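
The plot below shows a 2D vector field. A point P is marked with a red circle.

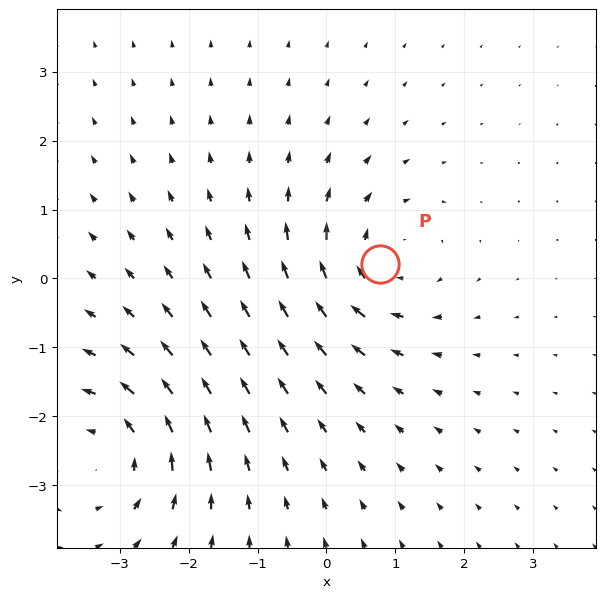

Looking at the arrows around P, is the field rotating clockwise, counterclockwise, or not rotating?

clockwise

Near P at (0.8, 0.2) the arrows circulate clockwise. The curl (z-component) there is about -4; negative curl means clockwise rotation.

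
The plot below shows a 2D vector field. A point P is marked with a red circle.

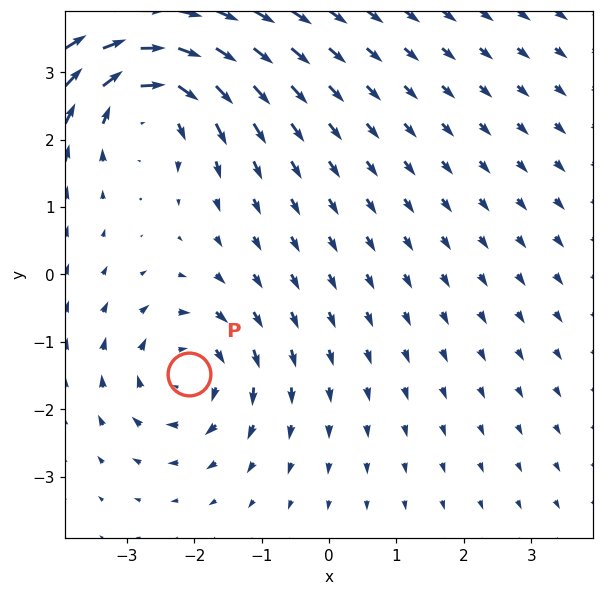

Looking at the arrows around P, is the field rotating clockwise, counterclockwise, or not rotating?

clockwise

Near P at (-2.1, -1.5) the arrows circulate clockwise. The curl (z-component) there is about -4; negative curl means clockwise rotation.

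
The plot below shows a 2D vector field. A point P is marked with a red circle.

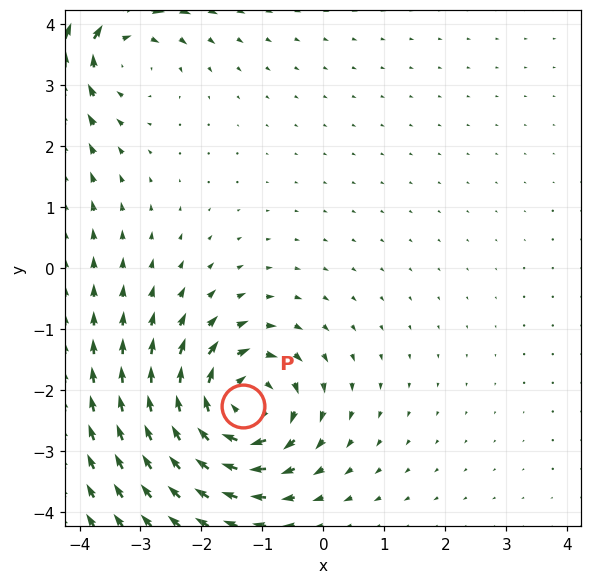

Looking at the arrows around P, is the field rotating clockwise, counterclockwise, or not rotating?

Near P at (-1.3, -2.3) the arrows circulate clockwise. The curl (z-component) there is about -4; negative curl means clockwise rotation.

clockwise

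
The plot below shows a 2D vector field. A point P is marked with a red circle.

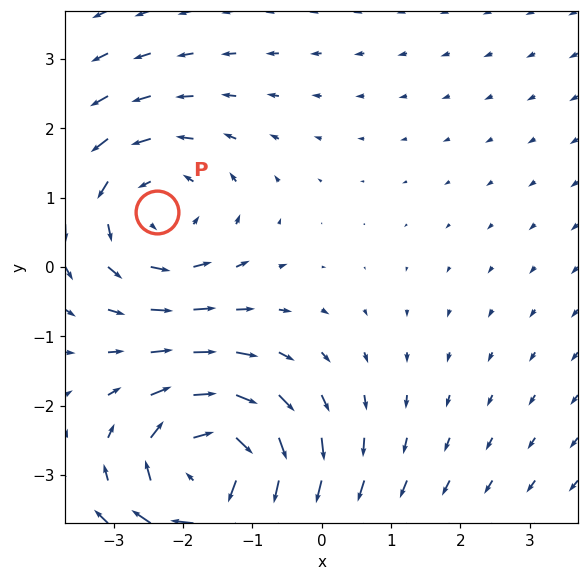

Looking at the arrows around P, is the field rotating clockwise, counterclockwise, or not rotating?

Near P at (-2.4, 0.8) the arrows circulate counterclockwise. The curl (z-component) there is about +2; positive curl means counterclockwise rotation.

counterclockwise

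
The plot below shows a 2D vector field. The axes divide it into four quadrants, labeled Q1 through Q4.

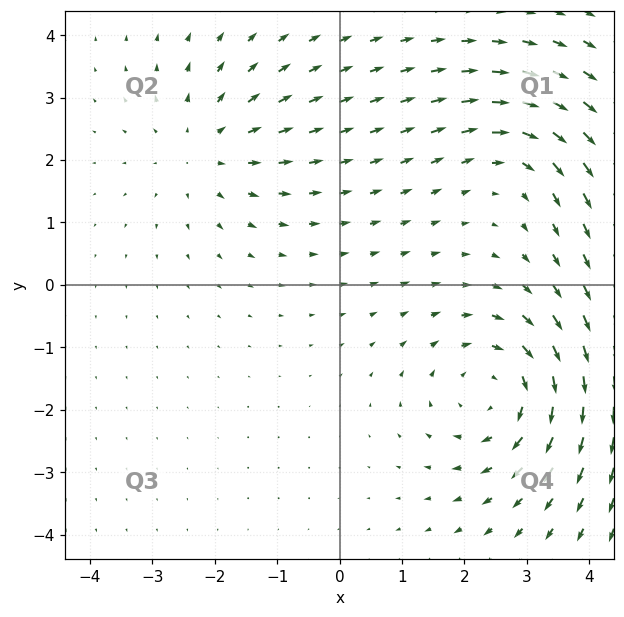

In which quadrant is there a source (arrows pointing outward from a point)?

The source sits at approximately (-2.2, 2.2), which lies in quadrant Q2. The divergence there is about +3, positive as expected for a source.

Q2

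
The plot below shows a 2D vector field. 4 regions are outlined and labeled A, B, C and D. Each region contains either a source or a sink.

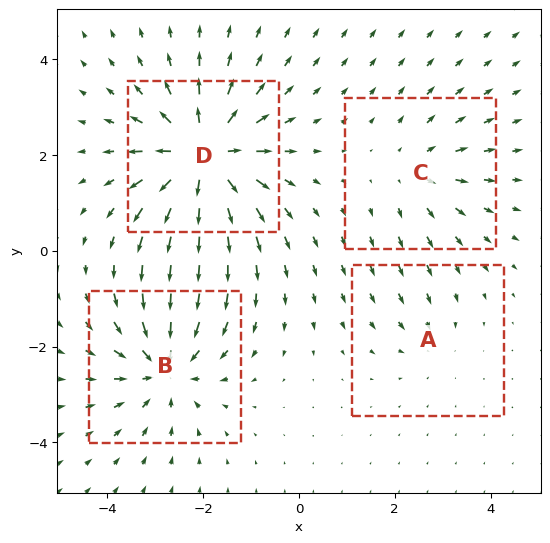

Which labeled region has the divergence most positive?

Divergence at each region's feature centre — A: about -2, B: about -5, C: about +3, D: about +7. Region D is most positive.

D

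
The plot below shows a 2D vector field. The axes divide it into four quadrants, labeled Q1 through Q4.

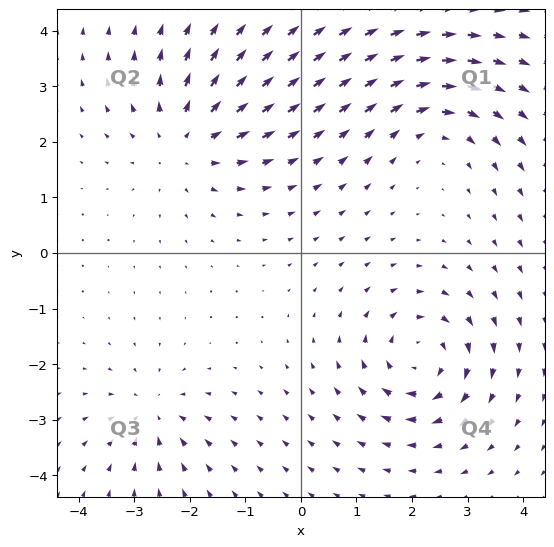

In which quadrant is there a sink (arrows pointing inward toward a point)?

The sink sits at approximately (-2.7, -2.9), which lies in quadrant Q3. The divergence there is about -4, negative as expected for a sink.

Q3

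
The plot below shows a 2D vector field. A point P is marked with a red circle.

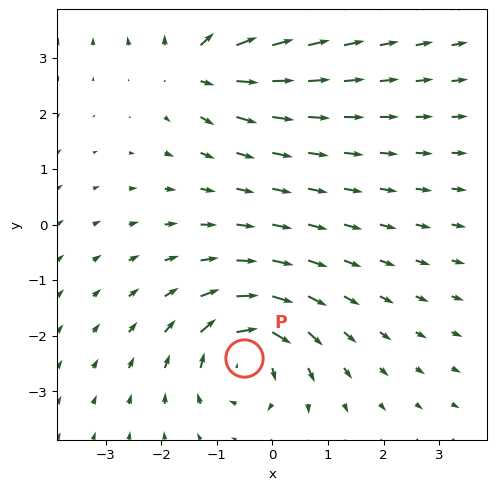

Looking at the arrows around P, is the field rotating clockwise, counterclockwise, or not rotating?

clockwise

Near P at (-0.5, -2.4) the arrows circulate clockwise. The curl (z-component) there is about -4; negative curl means clockwise rotation.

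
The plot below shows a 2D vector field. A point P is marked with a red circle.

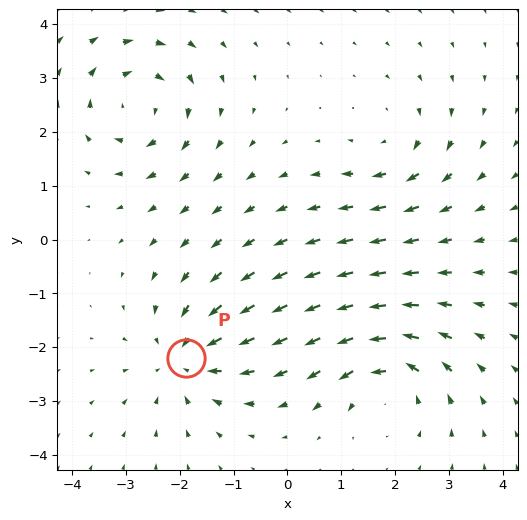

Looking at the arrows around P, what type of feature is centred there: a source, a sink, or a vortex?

At P (-1.9, -2.2) the arrows converge inward. Divergence about -4, curl ≈0 — negative divergence with near-zero curl is a sink.

sink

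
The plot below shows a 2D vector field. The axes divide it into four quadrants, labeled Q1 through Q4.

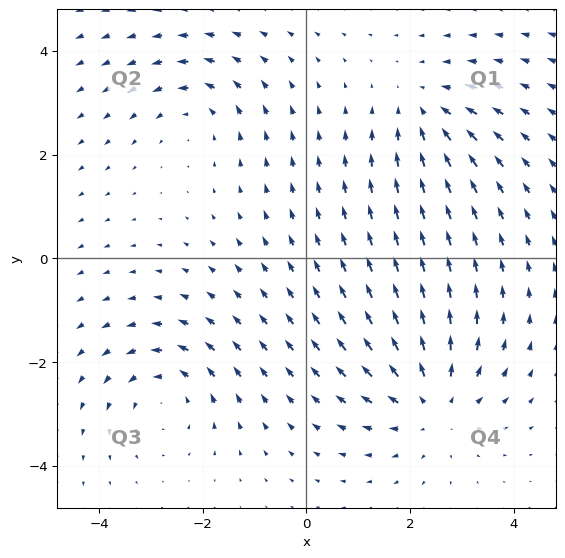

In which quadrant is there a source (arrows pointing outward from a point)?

Q4

The source sits at approximately (2.4, -2.8), which lies in quadrant Q4. The divergence there is about +4, positive as expected for a source.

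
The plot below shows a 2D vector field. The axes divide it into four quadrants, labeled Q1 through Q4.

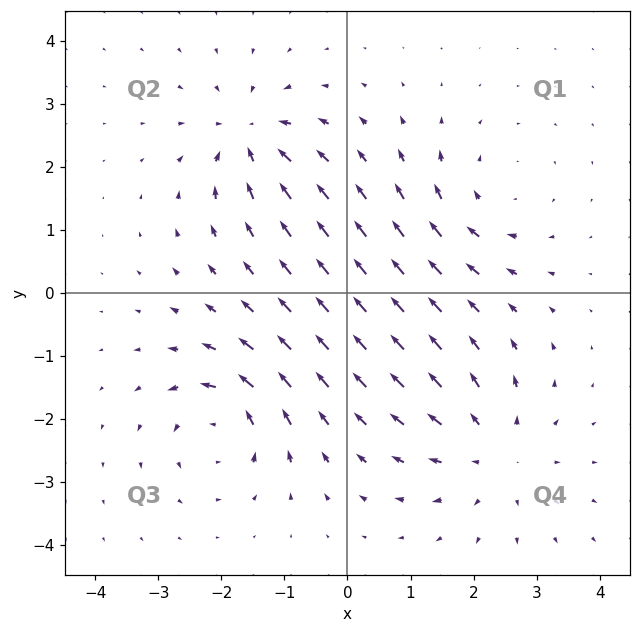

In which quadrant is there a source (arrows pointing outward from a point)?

Q4

The source sits at approximately (2.3, -2.5), which lies in quadrant Q4. The divergence there is about +4, positive as expected for a source.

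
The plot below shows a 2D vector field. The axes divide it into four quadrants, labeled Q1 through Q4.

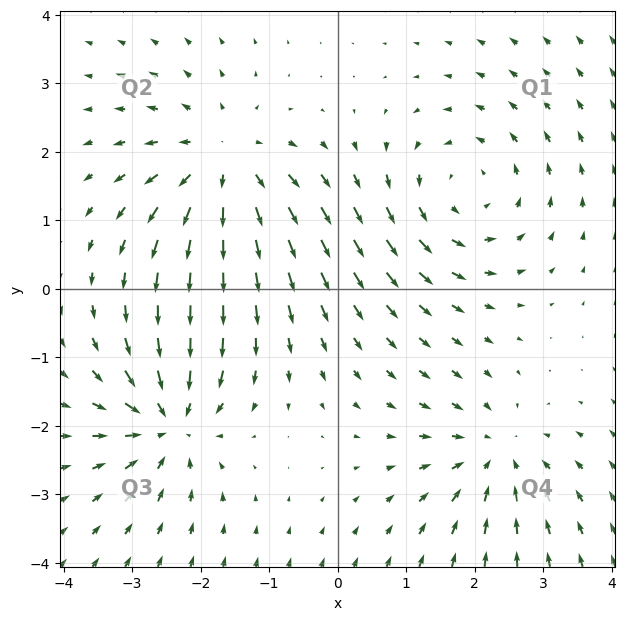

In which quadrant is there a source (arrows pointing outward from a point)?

Q2

The source sits at approximately (-1.7, 1.8), which lies in quadrant Q2. The divergence there is about +5, positive as expected for a source.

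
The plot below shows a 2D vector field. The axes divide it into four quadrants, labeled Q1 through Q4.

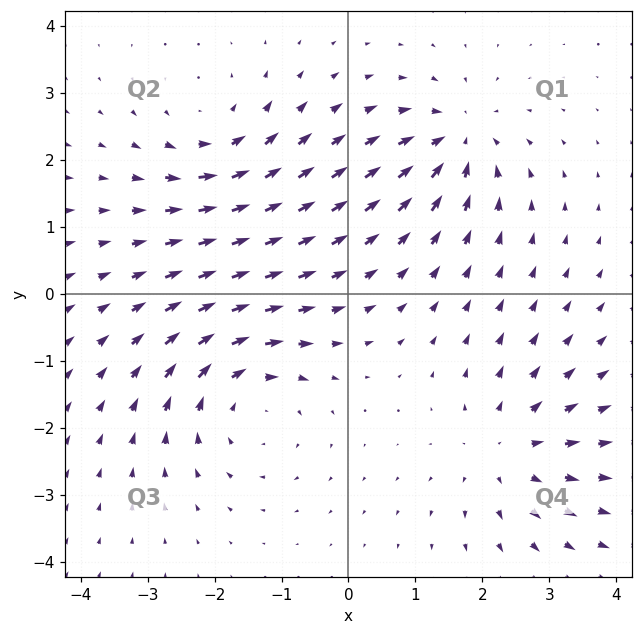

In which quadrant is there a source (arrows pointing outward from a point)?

Q4

The source sits at approximately (2.4, -2.3), which lies in quadrant Q4. The divergence there is about +4, positive as expected for a source.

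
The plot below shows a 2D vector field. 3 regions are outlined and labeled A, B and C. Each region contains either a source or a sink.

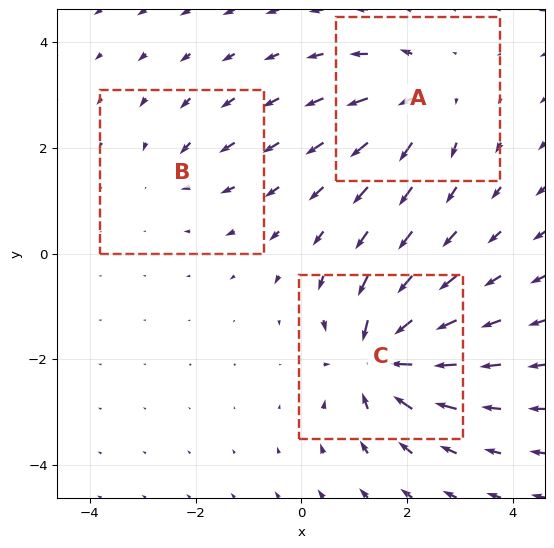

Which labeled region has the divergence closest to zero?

B

Divergence at each region's feature centre — A: about +4, B: about -2, C: about -7. Region B is closest to zero.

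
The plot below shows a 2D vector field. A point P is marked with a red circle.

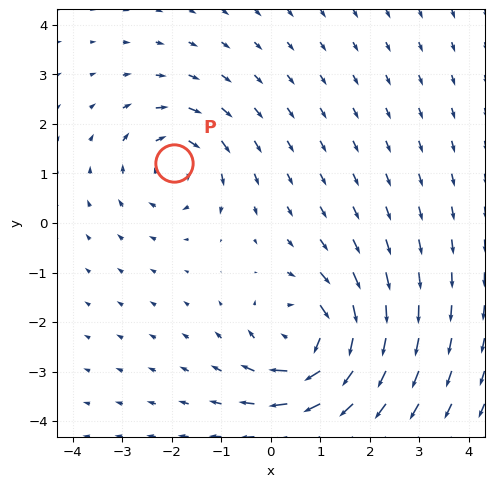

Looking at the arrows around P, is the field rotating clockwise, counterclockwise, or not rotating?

Near P at (-2.0, 1.2) the arrows circulate clockwise. The curl (z-component) there is about -4; negative curl means clockwise rotation.

clockwise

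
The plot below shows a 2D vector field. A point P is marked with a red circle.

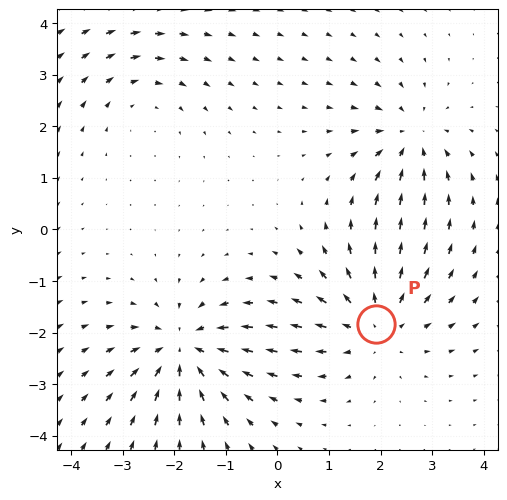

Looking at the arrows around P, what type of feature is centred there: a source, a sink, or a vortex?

source

At P (1.9, -1.8) the arrows spread outward. Divergence about +4, curl ≈0 — positive divergence with near-zero curl is a source.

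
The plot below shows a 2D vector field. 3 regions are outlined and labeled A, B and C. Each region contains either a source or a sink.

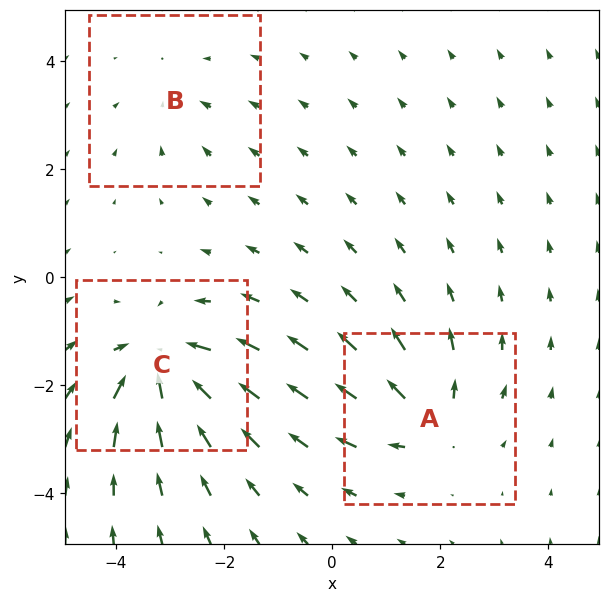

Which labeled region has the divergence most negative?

C

Divergence at each region's feature centre — A: about +4, B: about -2, C: about -6. Region C is most negative.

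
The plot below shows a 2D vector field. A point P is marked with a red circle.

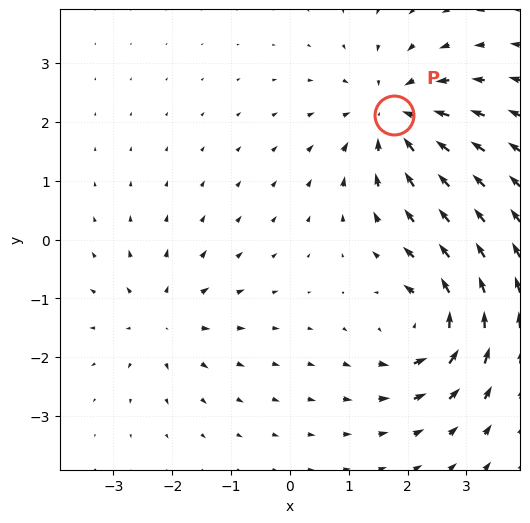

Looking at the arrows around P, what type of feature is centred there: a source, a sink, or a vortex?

sink

At P (1.8, 2.1) the arrows converge inward. Divergence about -5, curl ≈0 — negative divergence with near-zero curl is a sink.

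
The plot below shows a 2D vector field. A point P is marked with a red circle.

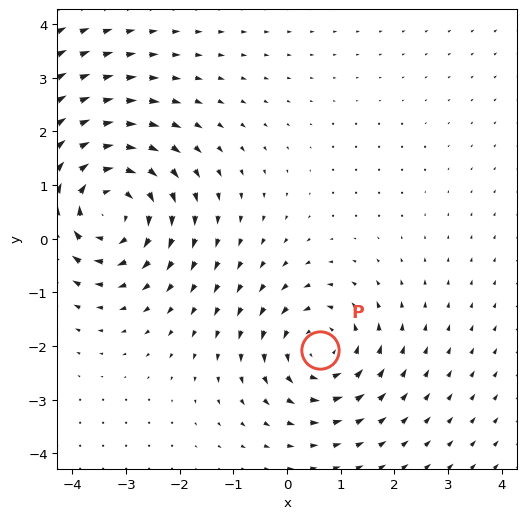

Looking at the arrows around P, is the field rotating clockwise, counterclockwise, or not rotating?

counterclockwise

Near P at (0.6, -2.1) the arrows circulate counterclockwise. The curl (z-component) there is about +3; positive curl means counterclockwise rotation.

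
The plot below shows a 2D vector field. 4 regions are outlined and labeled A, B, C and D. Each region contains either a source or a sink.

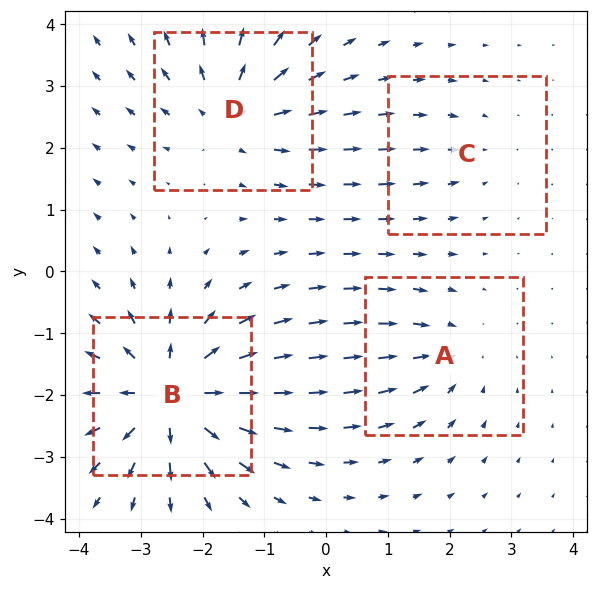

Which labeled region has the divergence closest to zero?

C

Divergence at each region's feature centre — A: about -4, B: about +8, C: about -2, D: about +5. Region C is closest to zero.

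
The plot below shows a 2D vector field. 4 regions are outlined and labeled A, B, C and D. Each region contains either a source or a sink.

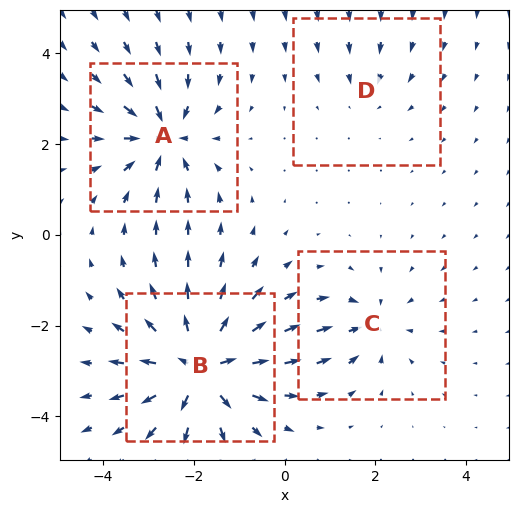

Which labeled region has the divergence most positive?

Divergence at each region's feature centre — A: about -6, B: about +9, C: about -4, D: about -2. Region B is most positive.

B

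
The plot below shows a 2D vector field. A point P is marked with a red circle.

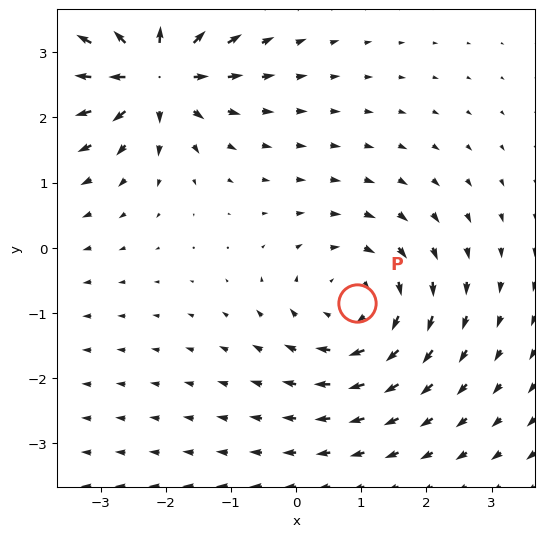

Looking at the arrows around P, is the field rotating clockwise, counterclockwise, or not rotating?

clockwise

Near P at (0.9, -0.8) the arrows circulate clockwise. The curl (z-component) there is about -4; negative curl means clockwise rotation.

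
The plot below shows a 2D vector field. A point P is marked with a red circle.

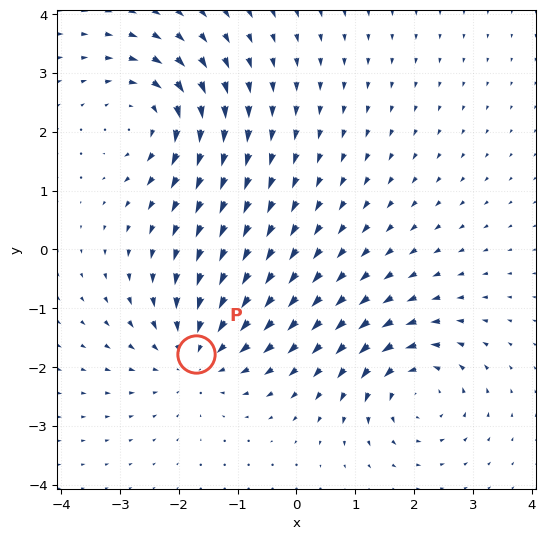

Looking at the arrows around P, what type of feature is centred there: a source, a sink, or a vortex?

At P (-1.7, -1.8) the arrows converge inward. Divergence about -3, curl ≈0 — negative divergence with near-zero curl is a sink.

sink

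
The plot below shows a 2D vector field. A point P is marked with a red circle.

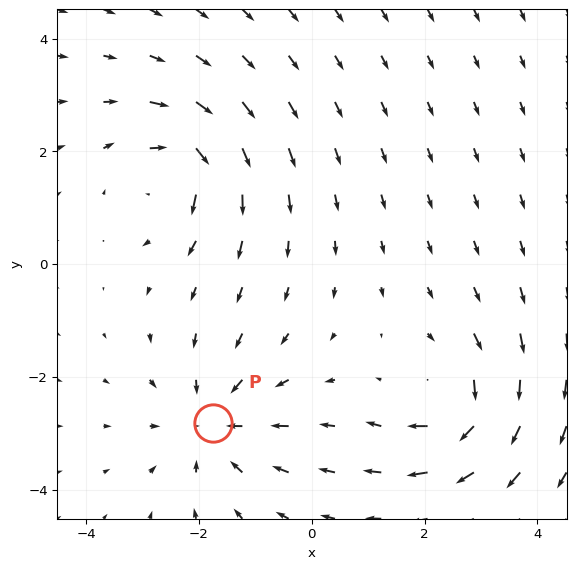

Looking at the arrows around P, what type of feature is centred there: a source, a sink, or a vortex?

sink

At P (-1.8, -2.8) the arrows converge inward. Divergence about -4, curl ≈0 — negative divergence with near-zero curl is a sink.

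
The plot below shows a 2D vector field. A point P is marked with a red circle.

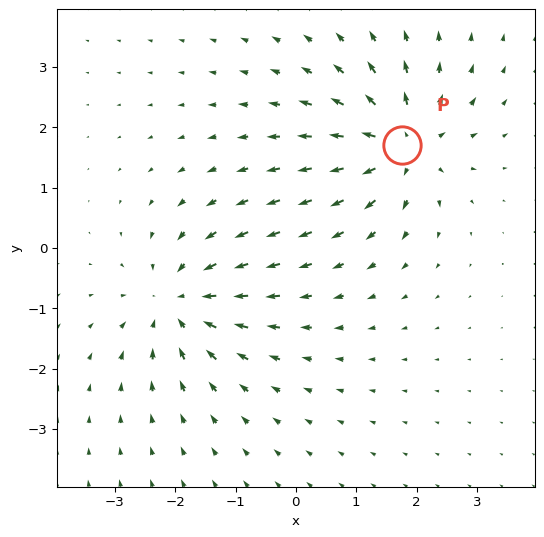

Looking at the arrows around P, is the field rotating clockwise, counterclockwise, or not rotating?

not rotating

Near P at (1.8, 1.7) the arrows show no circulation. The curl there is ≈0.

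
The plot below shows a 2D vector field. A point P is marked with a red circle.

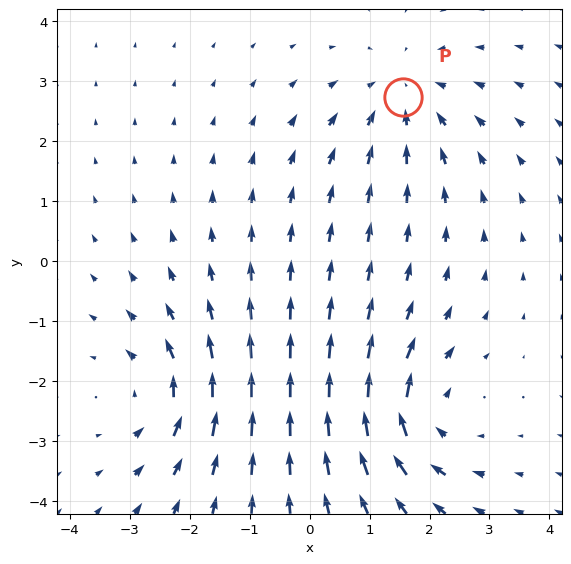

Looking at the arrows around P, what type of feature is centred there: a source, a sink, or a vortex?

At P (1.6, 2.7) the arrows converge inward. Divergence about -3, curl ≈0 — negative divergence with near-zero curl is a sink.

sink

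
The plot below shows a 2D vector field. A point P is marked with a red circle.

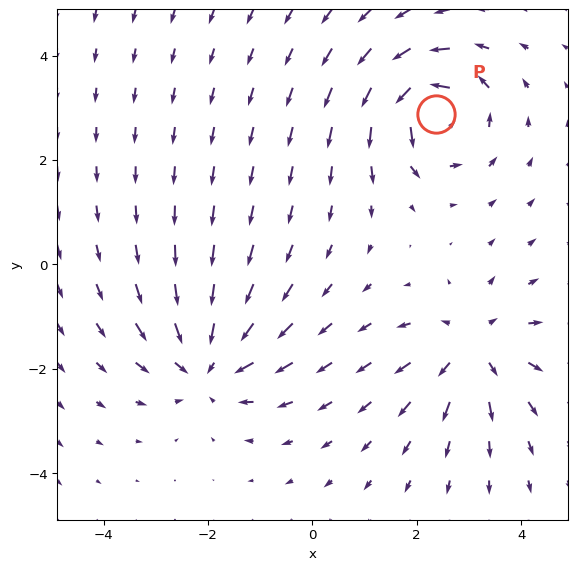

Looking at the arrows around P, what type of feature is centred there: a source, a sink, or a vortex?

vortex

At P (2.4, 2.9) the arrows circulate counterclockwise. Divergence ≈0, curl about +5 — near-zero divergence with nonzero curl is a vortex.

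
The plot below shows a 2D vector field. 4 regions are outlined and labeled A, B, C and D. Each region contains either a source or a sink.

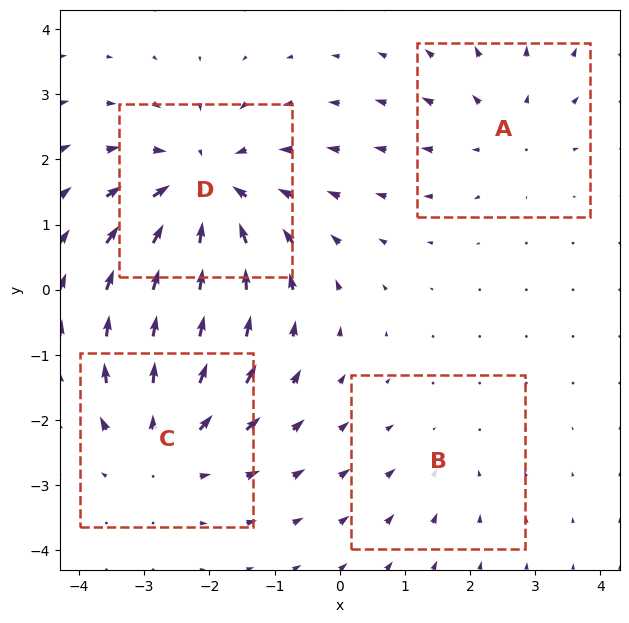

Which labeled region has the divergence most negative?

D

Divergence at each region's feature centre — A: about +3, B: about -2, C: about +4, D: about -6. Region D is most negative.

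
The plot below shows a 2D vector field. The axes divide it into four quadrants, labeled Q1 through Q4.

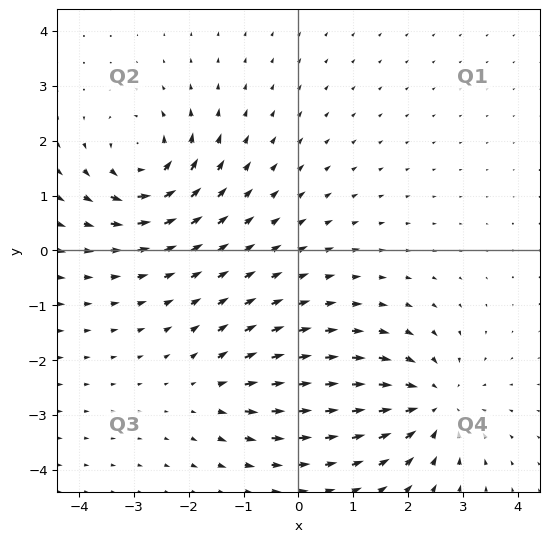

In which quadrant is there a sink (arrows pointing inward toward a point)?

The sink sits at approximately (2.4, -2.8), which lies in quadrant Q4. The divergence there is about -5, negative as expected for a sink.

Q4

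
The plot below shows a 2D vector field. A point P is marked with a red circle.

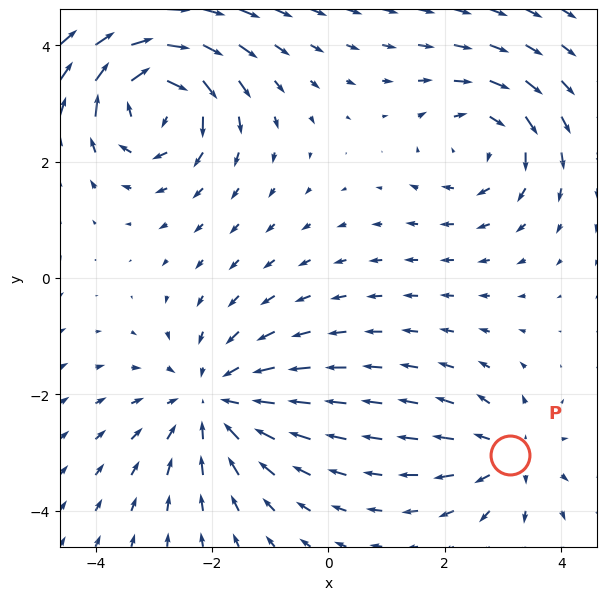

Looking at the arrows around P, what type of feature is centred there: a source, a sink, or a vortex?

At P (3.1, -3.1) the arrows spread outward. Divergence about +4, curl ≈0 — positive divergence with near-zero curl is a source.

source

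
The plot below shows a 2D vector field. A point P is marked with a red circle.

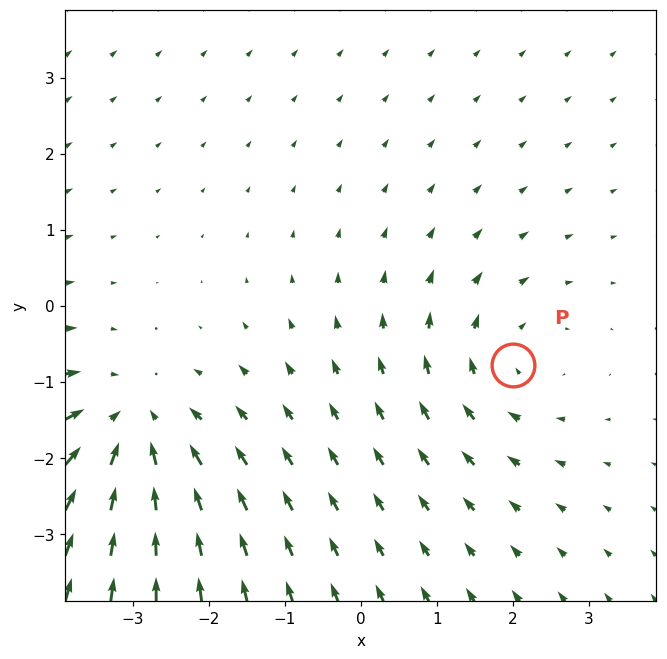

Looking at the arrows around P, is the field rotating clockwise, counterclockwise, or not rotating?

Near P at (2.0, -0.8) the arrows circulate clockwise. The curl (z-component) there is about -3; negative curl means clockwise rotation.

clockwise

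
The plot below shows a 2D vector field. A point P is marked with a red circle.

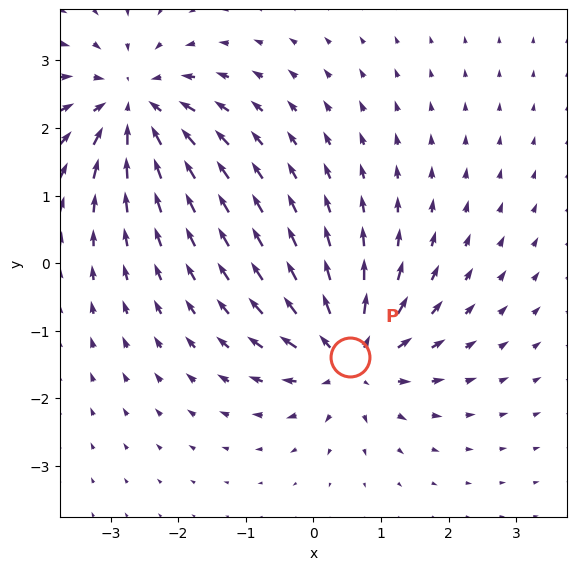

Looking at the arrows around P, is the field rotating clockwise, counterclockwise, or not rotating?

Near P at (0.5, -1.4) the arrows show no circulation. The curl there is ≈0.

not rotating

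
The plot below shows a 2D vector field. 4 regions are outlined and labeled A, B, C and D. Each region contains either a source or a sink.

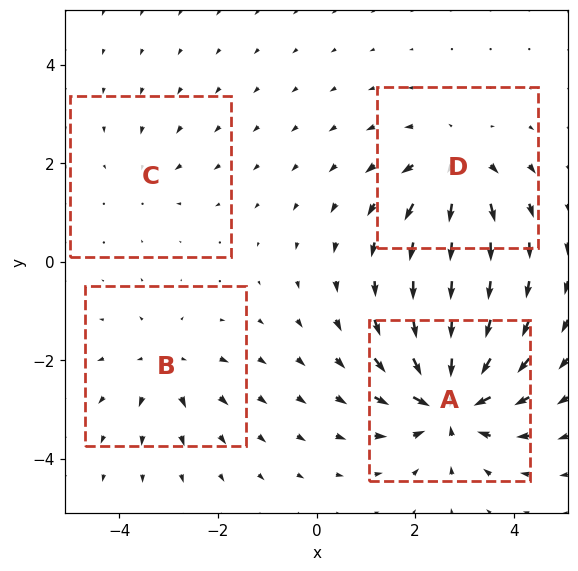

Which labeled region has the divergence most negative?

Divergence at each region's feature centre — A: about -8, B: about +4, C: about -2, D: about +5. Region A is most negative.

A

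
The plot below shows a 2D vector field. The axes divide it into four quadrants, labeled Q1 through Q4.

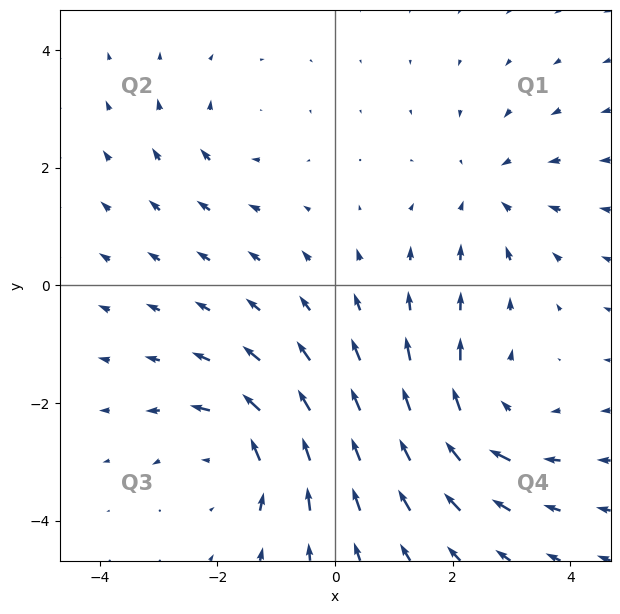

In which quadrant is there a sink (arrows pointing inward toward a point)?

The sink sits at approximately (2.6, 1.6), which lies in quadrant Q1. The divergence there is about -3, negative as expected for a sink.

Q1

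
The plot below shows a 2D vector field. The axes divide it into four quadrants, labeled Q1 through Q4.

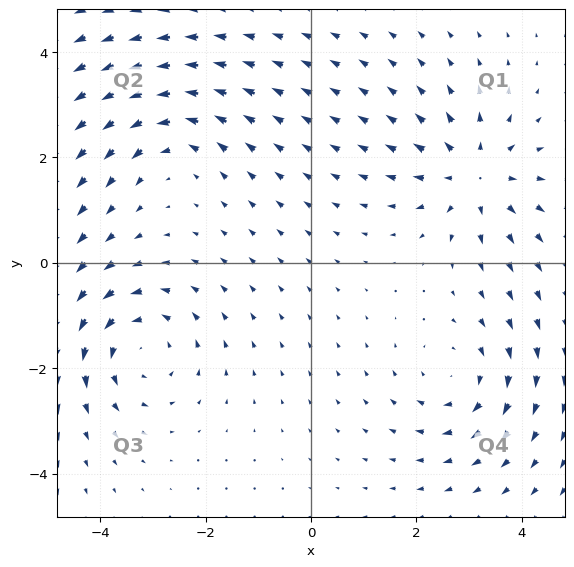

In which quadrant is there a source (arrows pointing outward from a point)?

Q1

The source sits at approximately (3.1, 1.7), which lies in quadrant Q1. The divergence there is about +4, positive as expected for a source.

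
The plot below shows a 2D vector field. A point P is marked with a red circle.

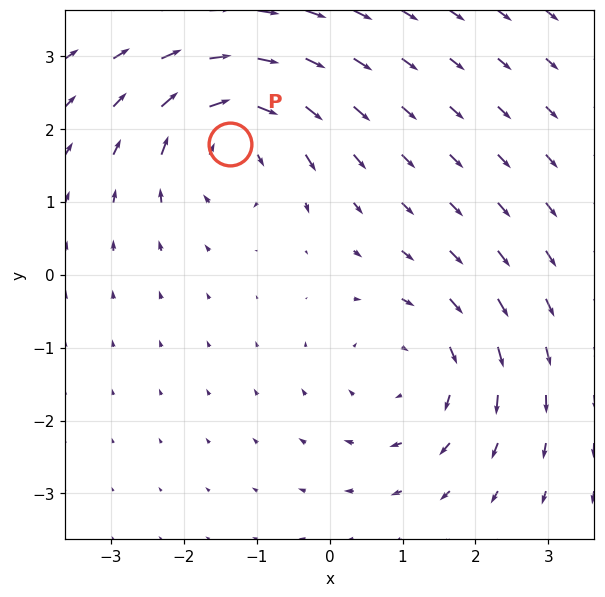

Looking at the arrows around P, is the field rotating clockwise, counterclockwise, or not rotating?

clockwise

Near P at (-1.4, 1.8) the arrows circulate clockwise. The curl (z-component) there is about -4; negative curl means clockwise rotation.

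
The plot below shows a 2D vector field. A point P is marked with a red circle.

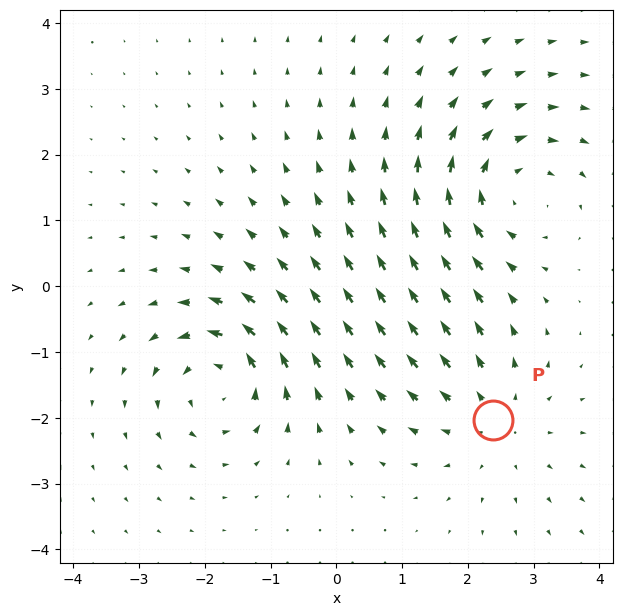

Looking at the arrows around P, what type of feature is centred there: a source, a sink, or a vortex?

source

At P (2.4, -2.0) the arrows spread outward. Divergence about +3, curl ≈0 — positive divergence with near-zero curl is a source.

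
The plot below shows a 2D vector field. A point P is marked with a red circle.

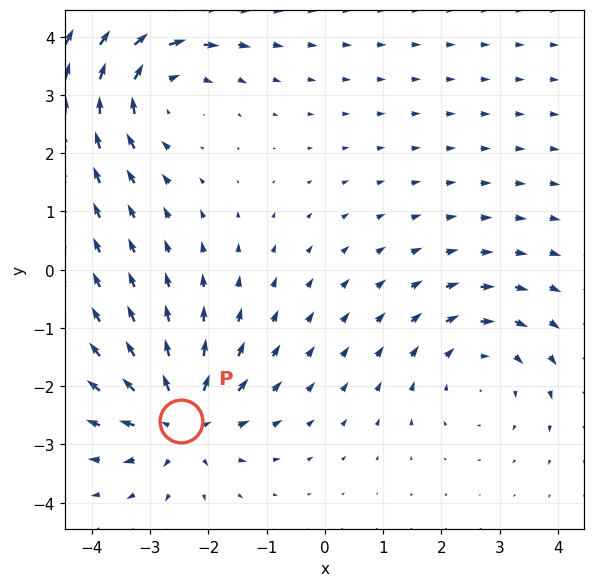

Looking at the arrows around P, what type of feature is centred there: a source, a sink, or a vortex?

source

At P (-2.5, -2.6) the arrows spread outward. Divergence about +4, curl ≈0 — positive divergence with near-zero curl is a source.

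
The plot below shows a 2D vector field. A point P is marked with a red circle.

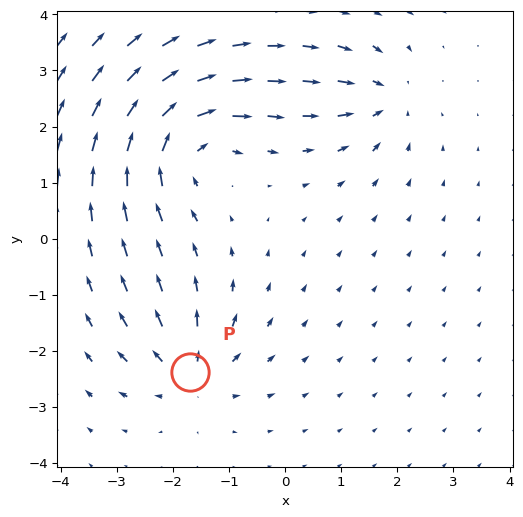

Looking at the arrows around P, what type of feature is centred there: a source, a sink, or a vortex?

At P (-1.7, -2.4) the arrows spread outward. Divergence about +4, curl ≈0 — positive divergence with near-zero curl is a source.

source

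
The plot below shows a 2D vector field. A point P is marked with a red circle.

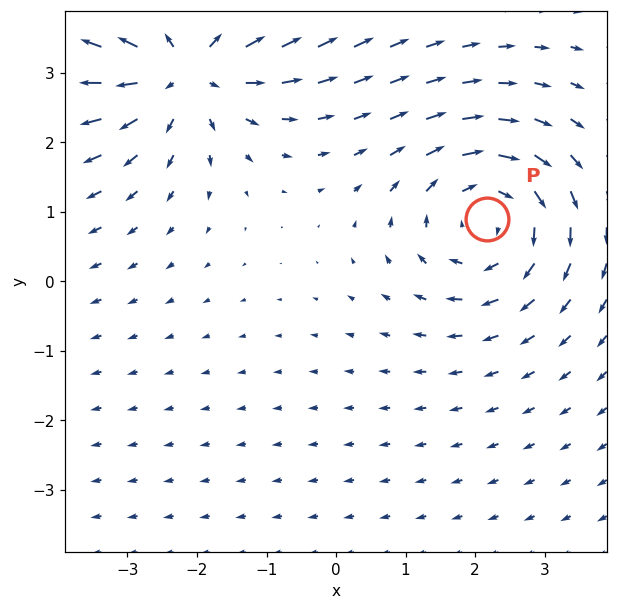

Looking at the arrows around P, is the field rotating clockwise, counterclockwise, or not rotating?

clockwise

Near P at (2.2, 0.9) the arrows circulate clockwise. The curl (z-component) there is about -3; negative curl means clockwise rotation.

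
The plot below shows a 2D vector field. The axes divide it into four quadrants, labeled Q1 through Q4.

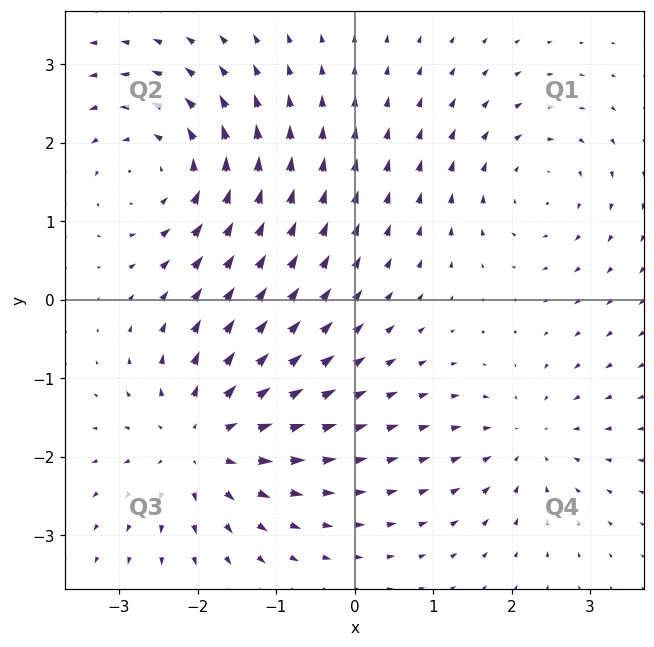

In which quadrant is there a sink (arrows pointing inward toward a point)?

Q4

The sink sits at approximately (2.2, -1.8), which lies in quadrant Q4. The divergence there is about -3, negative as expected for a sink.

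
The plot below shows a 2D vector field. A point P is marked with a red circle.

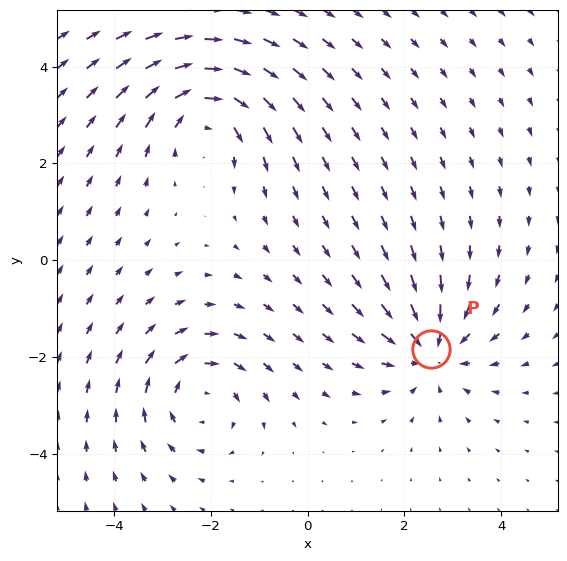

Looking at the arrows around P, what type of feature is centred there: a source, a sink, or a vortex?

At P (2.6, -1.8) the arrows converge inward. Divergence about -4, curl ≈0 — negative divergence with near-zero curl is a sink.

sink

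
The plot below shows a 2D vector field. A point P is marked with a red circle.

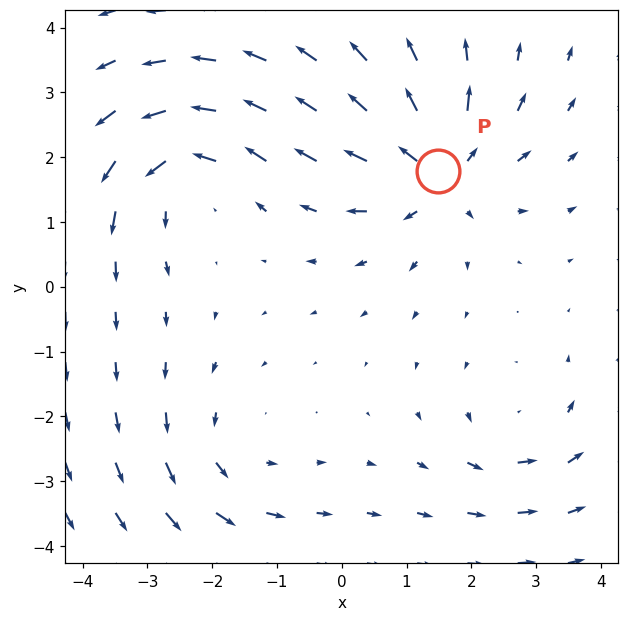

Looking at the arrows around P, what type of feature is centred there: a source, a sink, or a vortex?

At P (1.5, 1.8) the arrows spread outward. Divergence about +6, curl ≈0 — positive divergence with near-zero curl is a source.

source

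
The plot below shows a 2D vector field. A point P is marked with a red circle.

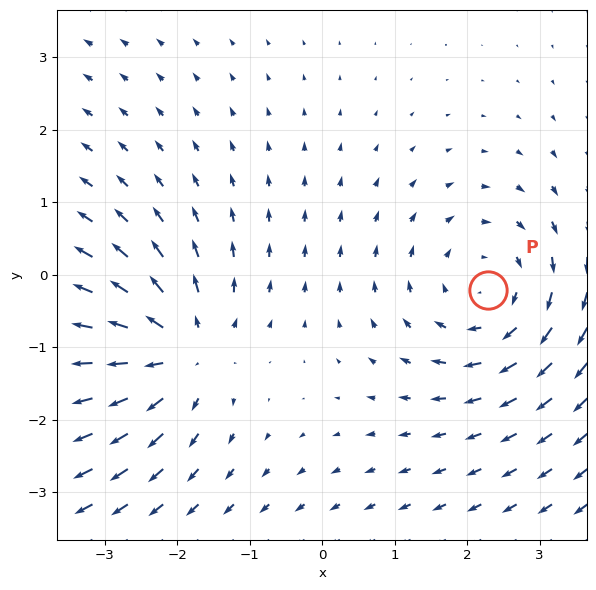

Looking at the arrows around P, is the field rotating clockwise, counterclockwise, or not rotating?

clockwise

Near P at (2.3, -0.2) the arrows circulate clockwise. The curl (z-component) there is about -2; negative curl means clockwise rotation.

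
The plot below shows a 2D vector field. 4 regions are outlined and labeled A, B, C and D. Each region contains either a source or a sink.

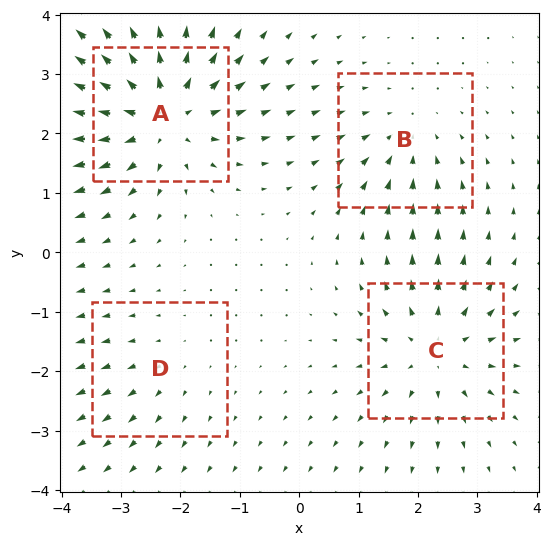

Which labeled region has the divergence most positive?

Divergence at each region's feature centre — A: about +7, B: about -3, C: about +5, D: about +2. Region A is most positive.

A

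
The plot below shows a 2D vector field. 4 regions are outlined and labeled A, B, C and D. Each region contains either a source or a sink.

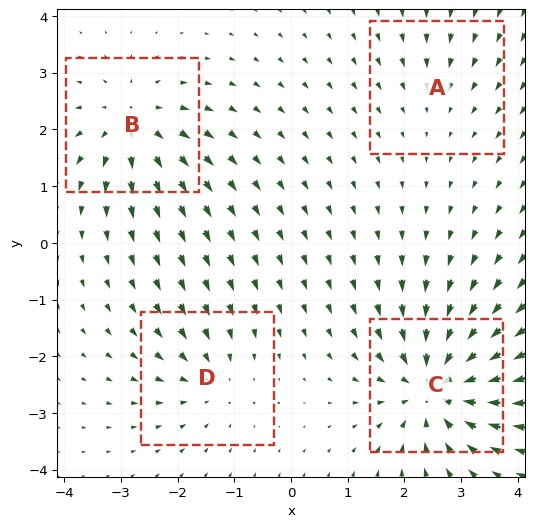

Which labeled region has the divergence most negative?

C

Divergence at each region's feature centre — A: about -2, B: about +5, C: about -7, D: about -4. Region C is most negative.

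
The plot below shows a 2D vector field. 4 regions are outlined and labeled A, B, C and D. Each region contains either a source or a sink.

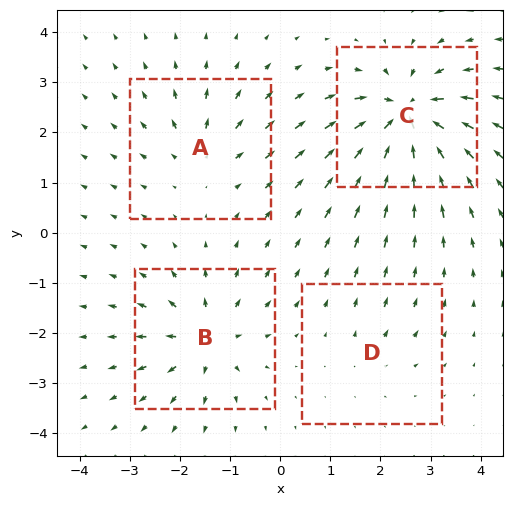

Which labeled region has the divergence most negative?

C

Divergence at each region's feature centre — A: about +4, B: about +6, C: about -9, D: about +2. Region C is most negative.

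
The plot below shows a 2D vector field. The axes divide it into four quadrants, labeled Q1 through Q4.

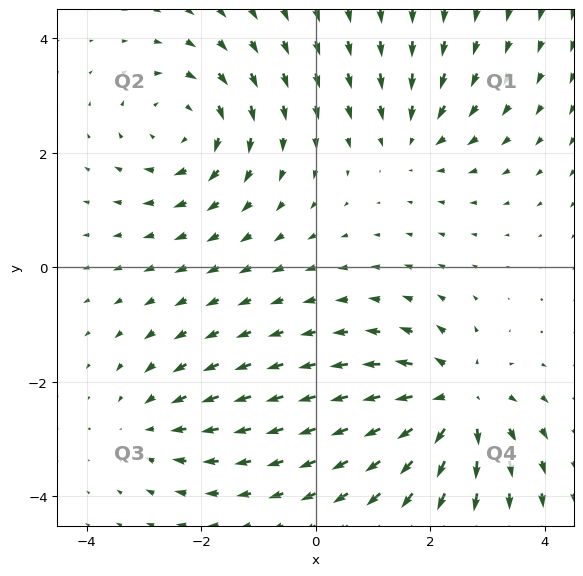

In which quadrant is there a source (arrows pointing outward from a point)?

The source sits at approximately (2.5, -2.4), which lies in quadrant Q4. The divergence there is about +5, positive as expected for a source.

Q4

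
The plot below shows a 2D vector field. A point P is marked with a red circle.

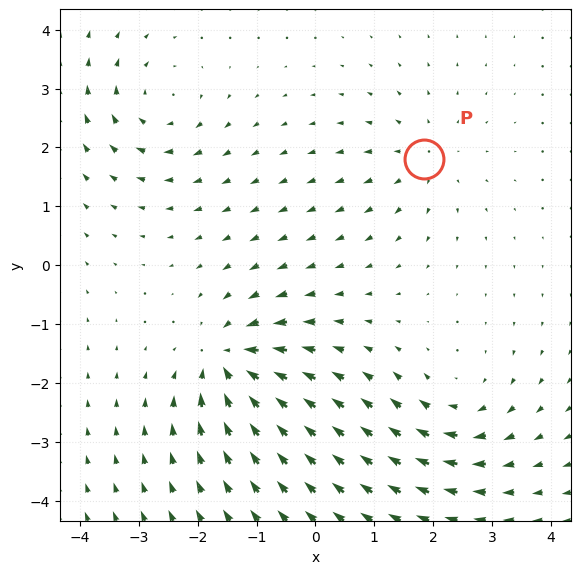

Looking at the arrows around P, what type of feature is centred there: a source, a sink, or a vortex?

At P (1.8, 1.8) the arrows spread outward. Divergence about +3, curl ≈0 — positive divergence with near-zero curl is a source.

source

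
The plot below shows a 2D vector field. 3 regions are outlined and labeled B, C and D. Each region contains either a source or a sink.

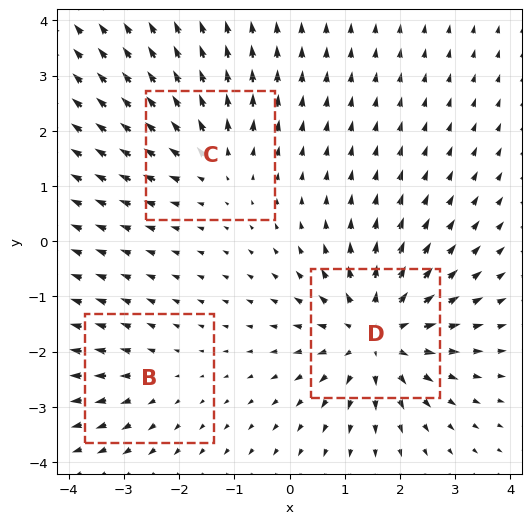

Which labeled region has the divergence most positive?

Divergence at each region's feature centre — B: about +2, C: about +3, D: about +5. Region D is most positive.

D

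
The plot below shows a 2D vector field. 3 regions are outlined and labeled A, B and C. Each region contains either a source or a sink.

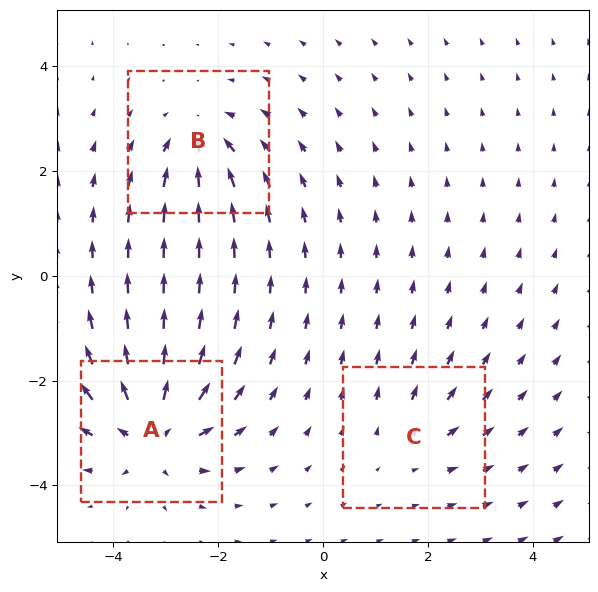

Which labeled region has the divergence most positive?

Divergence at each region's feature centre — A: about +5, B: about -4, C: about +2. Region A is most positive.

A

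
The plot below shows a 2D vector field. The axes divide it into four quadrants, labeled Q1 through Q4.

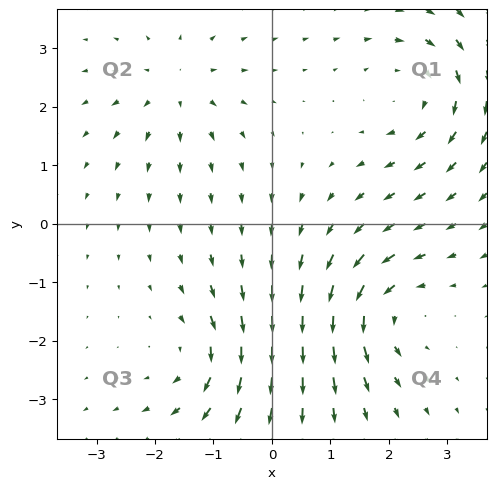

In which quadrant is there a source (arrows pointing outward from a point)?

Q2

The source sits at approximately (-1.6, 2.4), which lies in quadrant Q2. The divergence there is about +4, positive as expected for a source.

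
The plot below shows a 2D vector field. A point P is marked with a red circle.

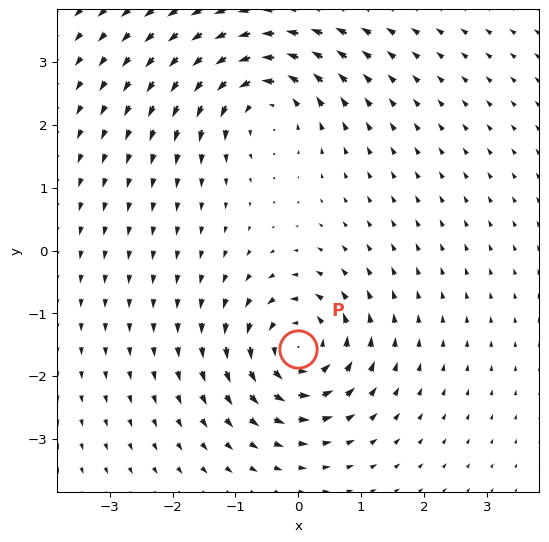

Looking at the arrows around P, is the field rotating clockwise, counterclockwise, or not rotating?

counterclockwise

Near P at (-0.0, -1.6) the arrows circulate counterclockwise. The curl (z-component) there is about +7; positive curl means counterclockwise rotation.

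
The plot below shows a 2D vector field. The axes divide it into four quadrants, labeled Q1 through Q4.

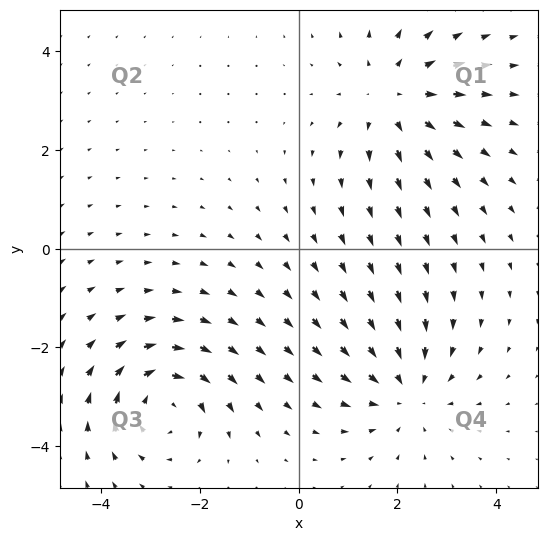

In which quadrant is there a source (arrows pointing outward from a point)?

The source sits at approximately (1.9, 3.1), which lies in quadrant Q1. The divergence there is about +4, positive as expected for a source.

Q1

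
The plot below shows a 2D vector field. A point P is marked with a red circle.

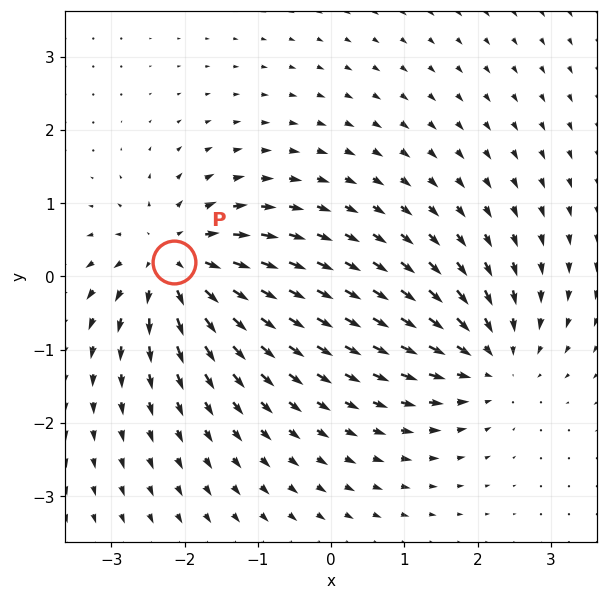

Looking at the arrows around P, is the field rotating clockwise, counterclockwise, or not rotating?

not rotating

Near P at (-2.1, 0.2) the arrows show no circulation. The curl there is ≈0.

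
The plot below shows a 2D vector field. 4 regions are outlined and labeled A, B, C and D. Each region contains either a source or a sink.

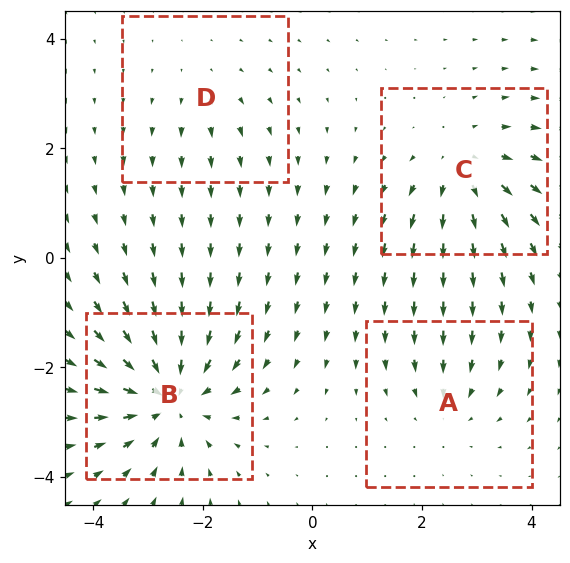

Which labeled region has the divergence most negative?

Divergence at each region's feature centre — A: about -3, B: about -7, C: about +5, D: about +2. Region B is most negative.

B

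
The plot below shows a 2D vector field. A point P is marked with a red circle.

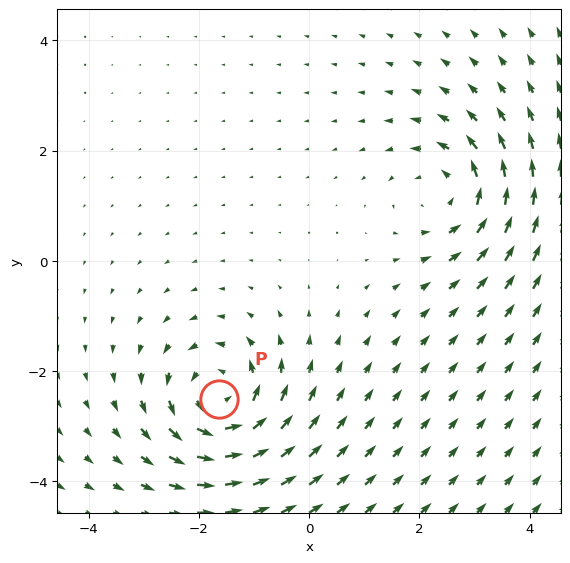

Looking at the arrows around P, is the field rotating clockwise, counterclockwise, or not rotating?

counterclockwise

Near P at (-1.6, -2.5) the arrows circulate counterclockwise. The curl (z-component) there is about +4; positive curl means counterclockwise rotation.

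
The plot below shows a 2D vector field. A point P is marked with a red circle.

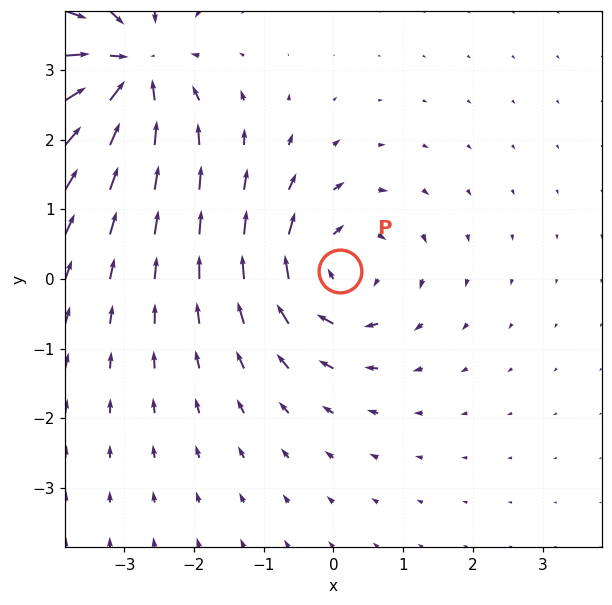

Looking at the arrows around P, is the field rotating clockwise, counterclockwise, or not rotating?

Near P at (0.1, 0.1) the arrows circulate clockwise. The curl (z-component) there is about -4; negative curl means clockwise rotation.

clockwise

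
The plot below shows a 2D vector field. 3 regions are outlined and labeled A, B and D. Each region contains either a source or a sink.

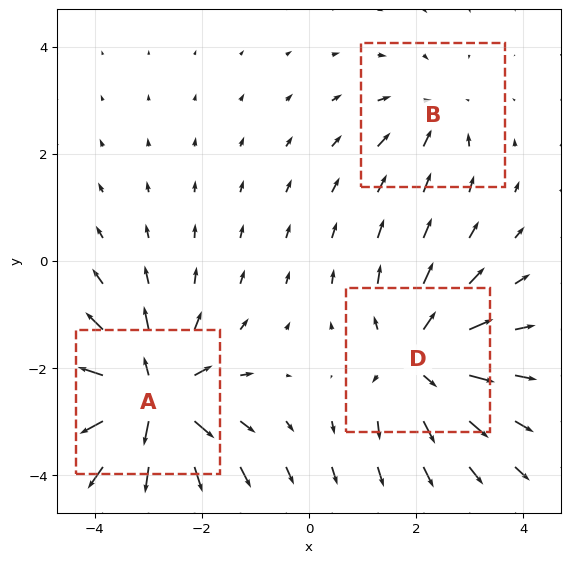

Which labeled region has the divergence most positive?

Divergence at each region's feature centre — A: about +5, B: about -2, D: about +3. Region A is most positive.

A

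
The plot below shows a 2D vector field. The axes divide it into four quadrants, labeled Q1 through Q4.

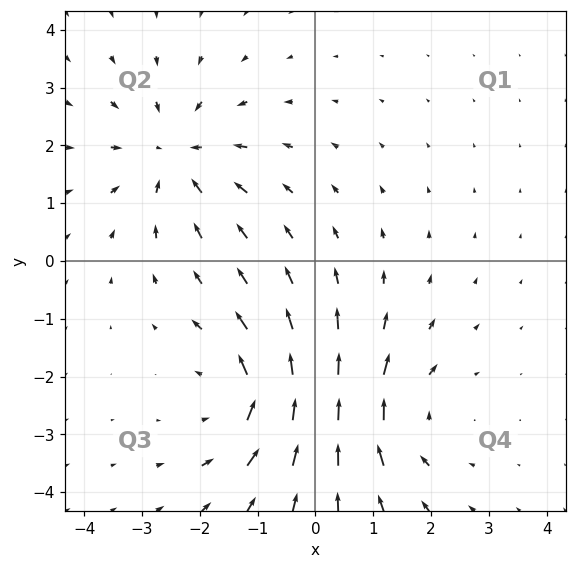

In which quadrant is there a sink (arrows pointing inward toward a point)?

Q2

The sink sits at approximately (-2.4, 1.8), which lies in quadrant Q2. The divergence there is about -5, negative as expected for a sink.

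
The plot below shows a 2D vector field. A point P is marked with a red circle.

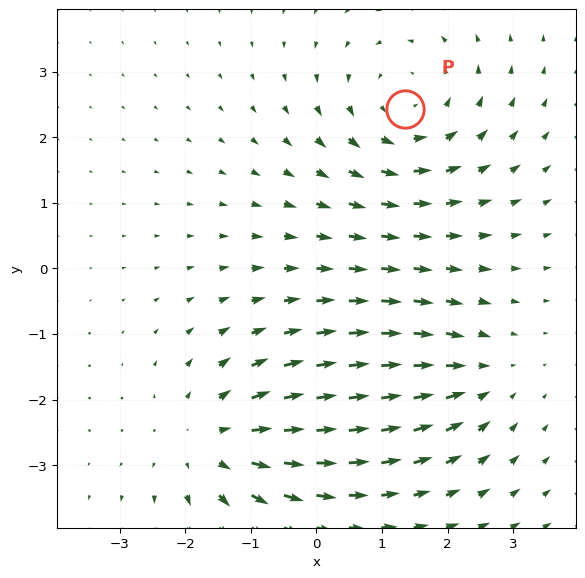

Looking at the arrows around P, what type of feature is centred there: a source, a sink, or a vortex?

At P (1.3, 2.4) the arrows circulate counterclockwise. Divergence ≈0, curl about +4 — near-zero divergence with nonzero curl is a vortex.

vortex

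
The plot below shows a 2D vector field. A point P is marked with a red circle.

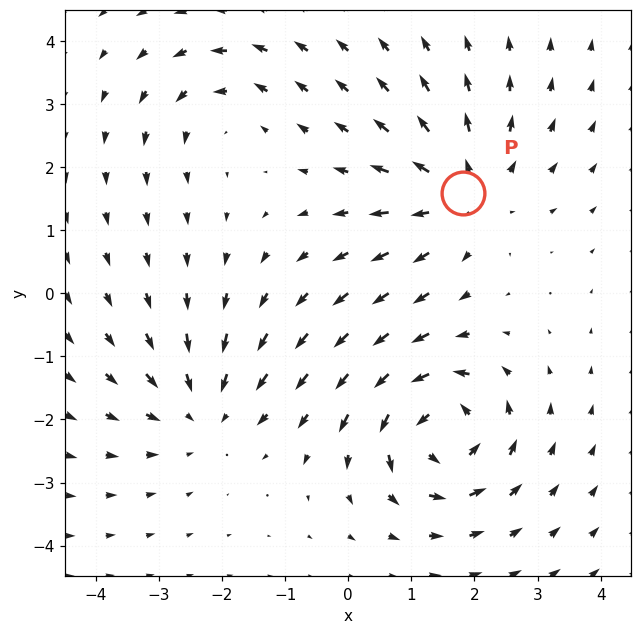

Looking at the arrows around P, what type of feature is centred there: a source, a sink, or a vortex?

At P (1.8, 1.6) the arrows spread outward. Divergence about +3, curl ≈0 — positive divergence with near-zero curl is a source.

source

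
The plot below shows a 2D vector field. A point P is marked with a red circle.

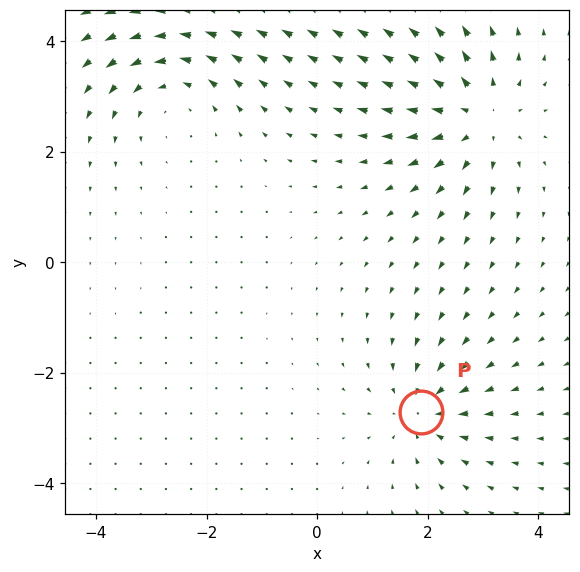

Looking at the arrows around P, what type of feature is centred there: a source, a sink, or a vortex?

sink

At P (1.9, -2.7) the arrows converge inward. Divergence about -4, curl ≈0 — negative divergence with near-zero curl is a sink.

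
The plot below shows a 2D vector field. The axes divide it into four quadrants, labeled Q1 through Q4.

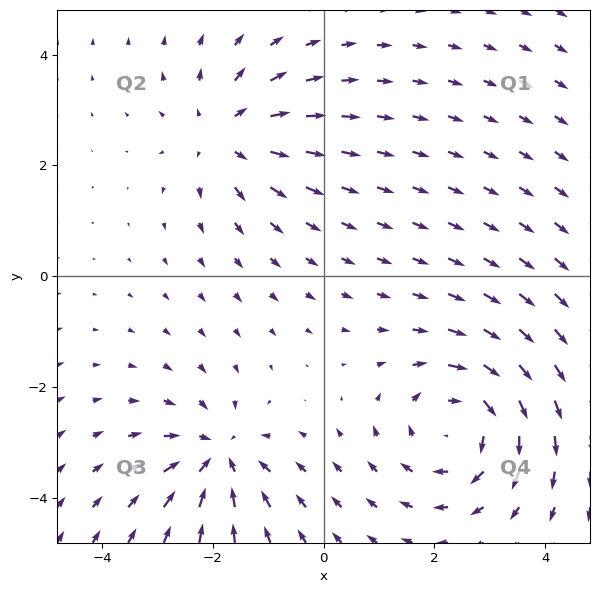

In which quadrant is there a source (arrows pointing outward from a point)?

Q2

The source sits at approximately (-1.8, 2.5), which lies in quadrant Q2. The divergence there is about +3, positive as expected for a source.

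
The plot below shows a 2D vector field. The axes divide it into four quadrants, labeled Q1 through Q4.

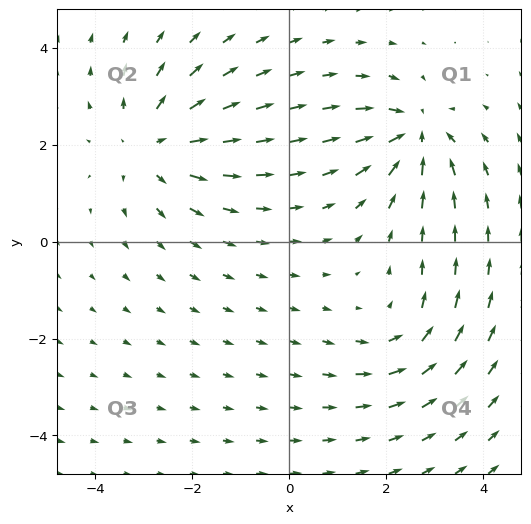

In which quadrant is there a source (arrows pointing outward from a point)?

Q2

The source sits at approximately (-2.8, 2.0), which lies in quadrant Q2. The divergence there is about +4, positive as expected for a source.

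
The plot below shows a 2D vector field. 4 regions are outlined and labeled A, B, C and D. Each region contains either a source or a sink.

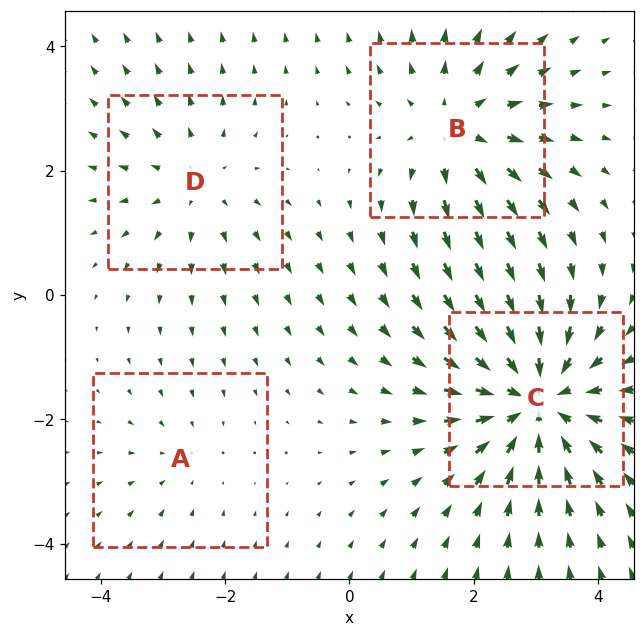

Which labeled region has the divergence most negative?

Divergence at each region's feature centre — A: about -2, B: about +4, C: about -6, D: about +3. Region C is most negative.

C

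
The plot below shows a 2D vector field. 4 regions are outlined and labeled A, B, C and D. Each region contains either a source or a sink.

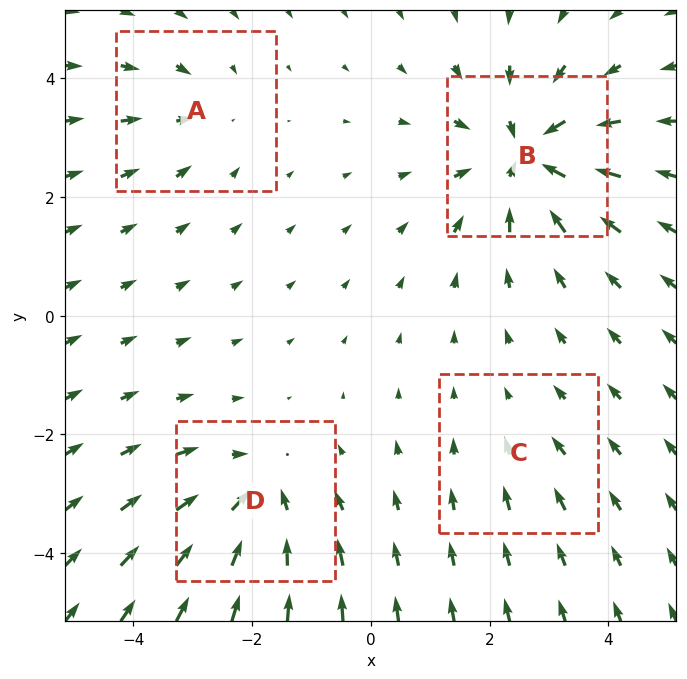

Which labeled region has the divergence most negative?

Divergence at each region's feature centre — A: about -3, B: about -7, C: about -2, D: about -5. Region B is most negative.

B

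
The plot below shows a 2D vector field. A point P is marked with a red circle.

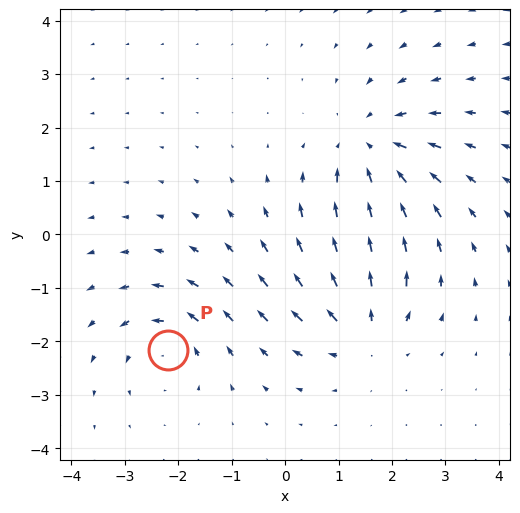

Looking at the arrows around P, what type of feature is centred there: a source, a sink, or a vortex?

vortex

At P (-2.2, -2.2) the arrows circulate counterclockwise. Divergence ≈0, curl about +3 — near-zero divergence with nonzero curl is a vortex.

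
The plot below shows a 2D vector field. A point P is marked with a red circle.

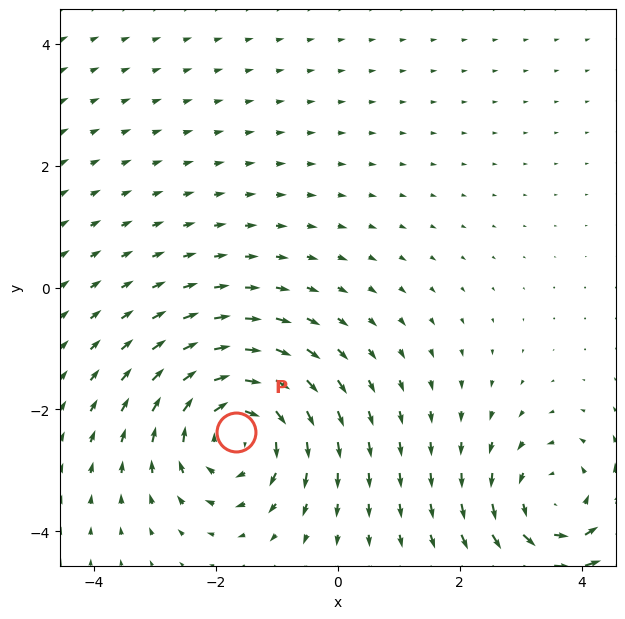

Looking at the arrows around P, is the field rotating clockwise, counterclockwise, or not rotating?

Near P at (-1.7, -2.4) the arrows circulate clockwise. The curl (z-component) there is about -4; negative curl means clockwise rotation.

clockwise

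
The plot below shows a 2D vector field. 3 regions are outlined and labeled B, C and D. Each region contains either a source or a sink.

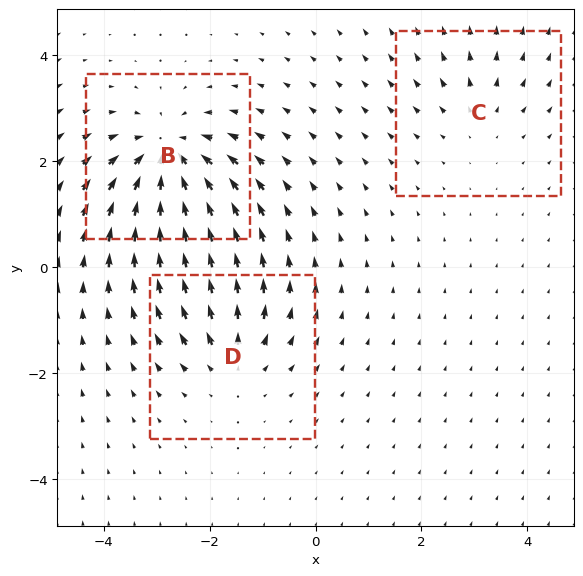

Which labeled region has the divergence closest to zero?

C

Divergence at each region's feature centre — B: about -5, C: about +2, D: about +3. Region C is closest to zero.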